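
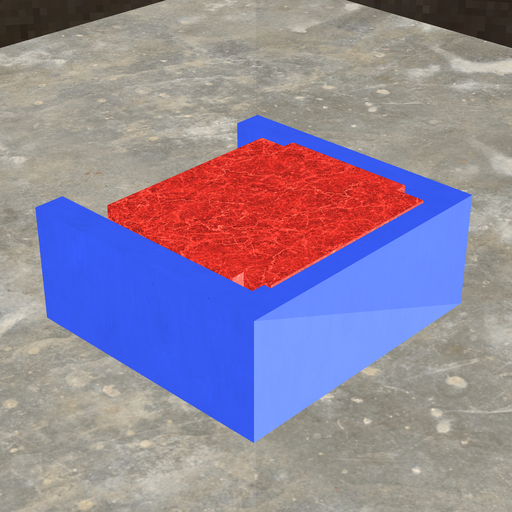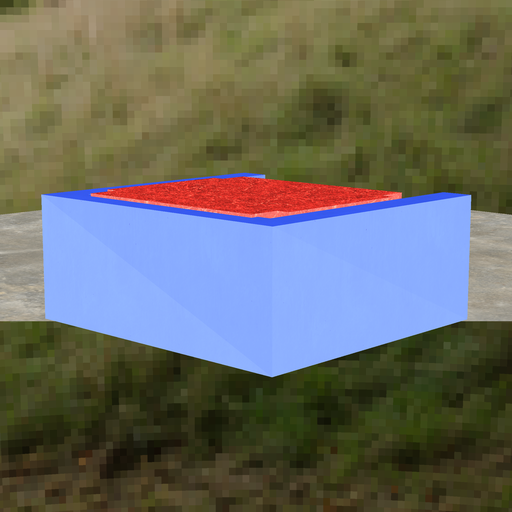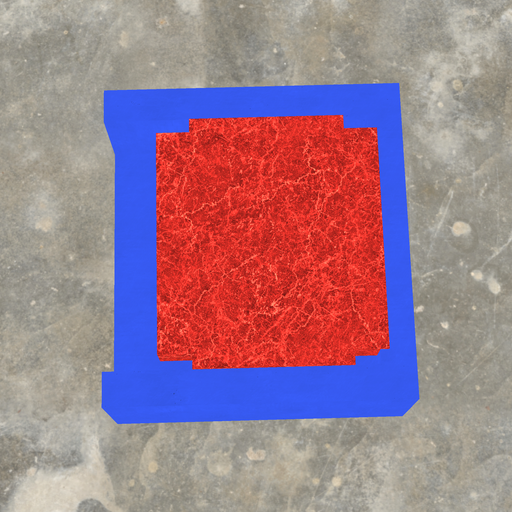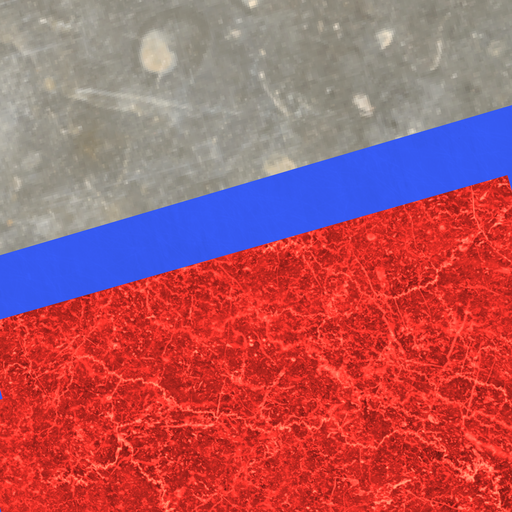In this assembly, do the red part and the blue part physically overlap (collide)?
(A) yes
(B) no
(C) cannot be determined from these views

(A) yes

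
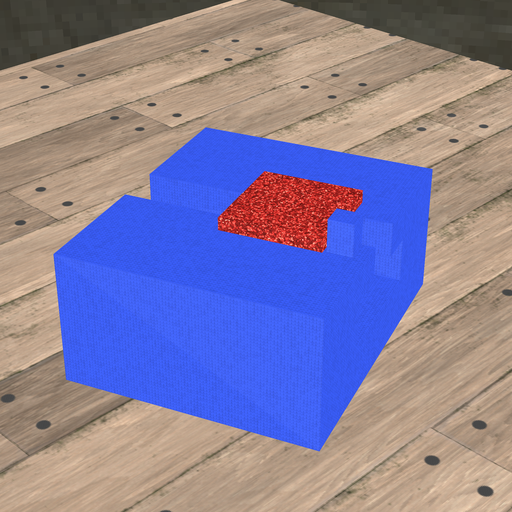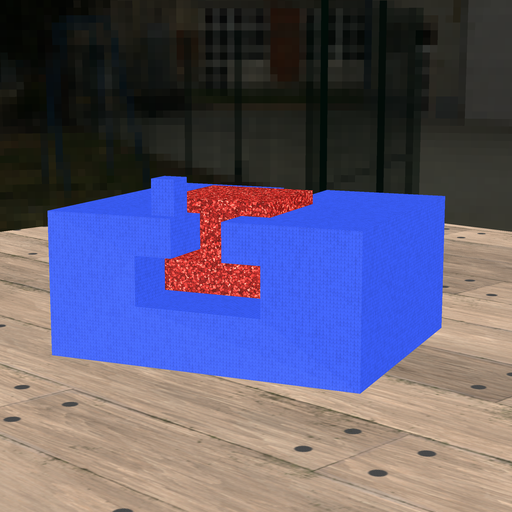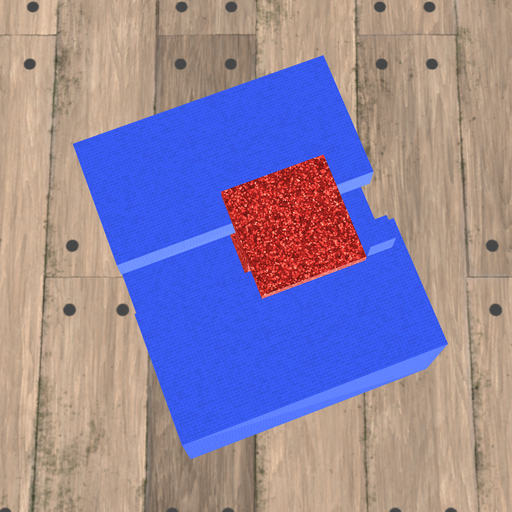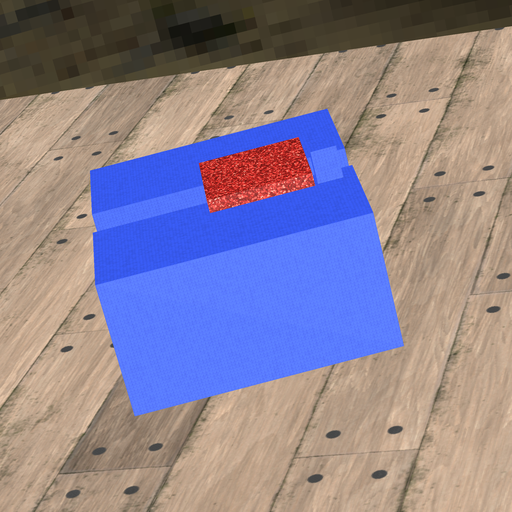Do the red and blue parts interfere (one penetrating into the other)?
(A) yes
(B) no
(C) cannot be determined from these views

(B) no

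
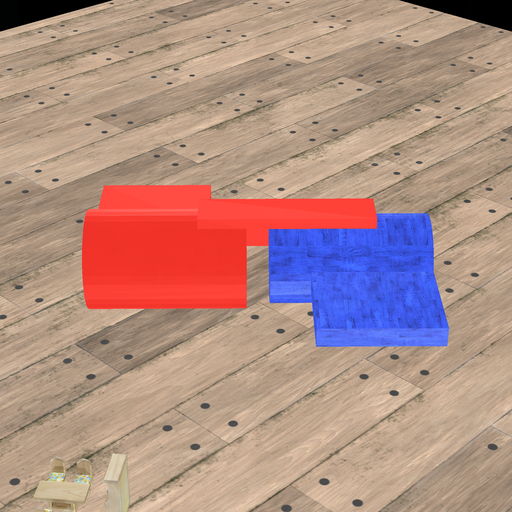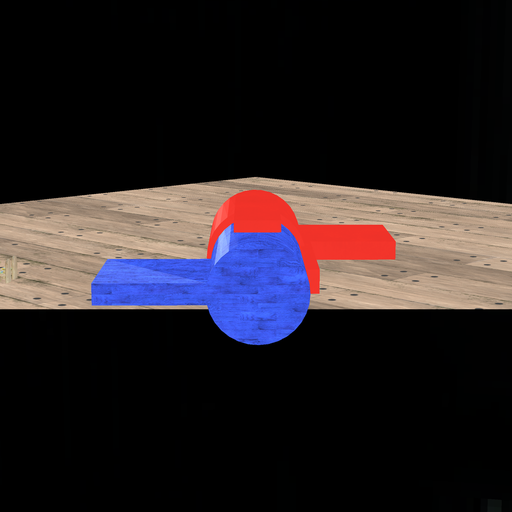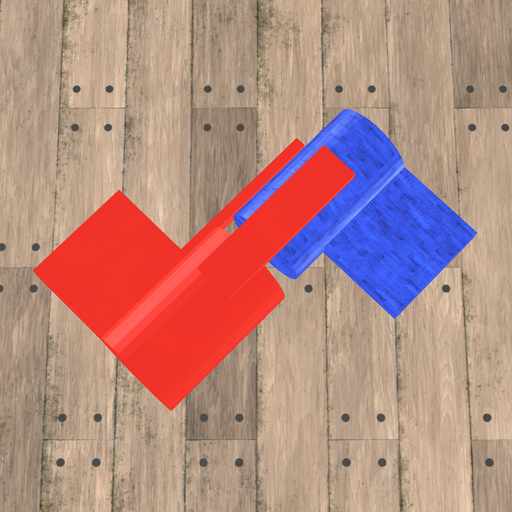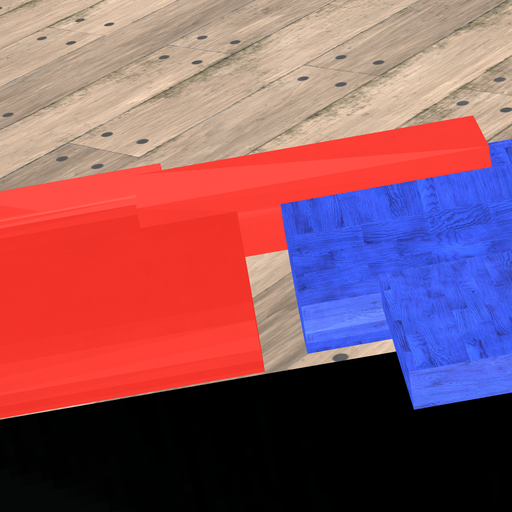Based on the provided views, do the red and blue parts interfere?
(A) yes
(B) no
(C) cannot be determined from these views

(B) no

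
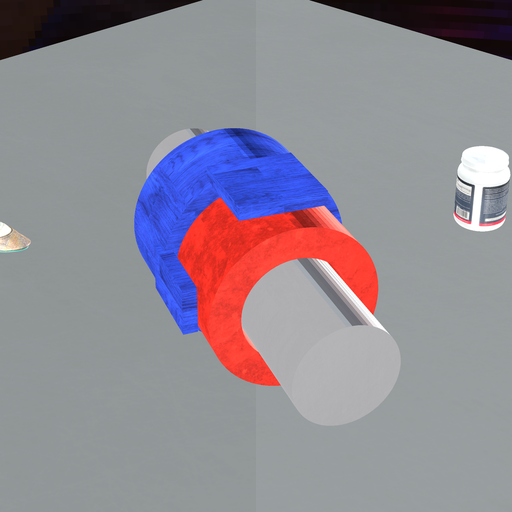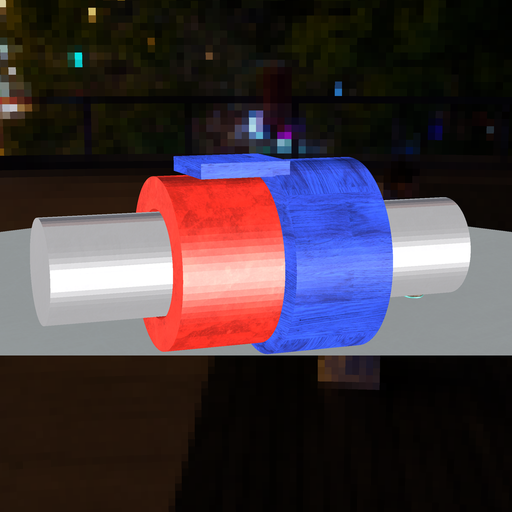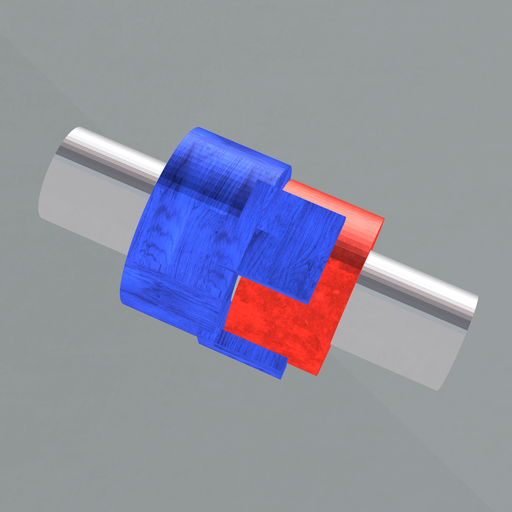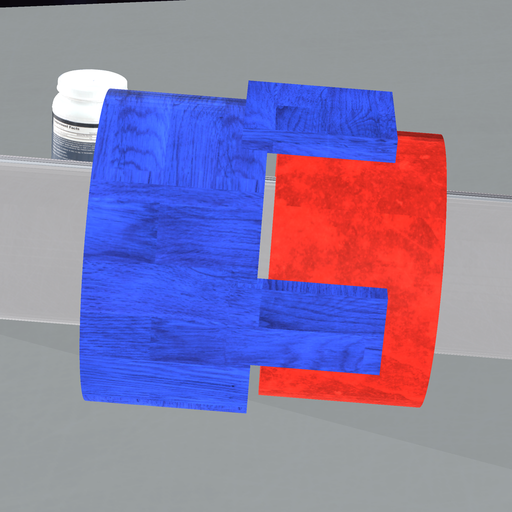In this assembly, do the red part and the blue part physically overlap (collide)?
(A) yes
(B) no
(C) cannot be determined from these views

(B) no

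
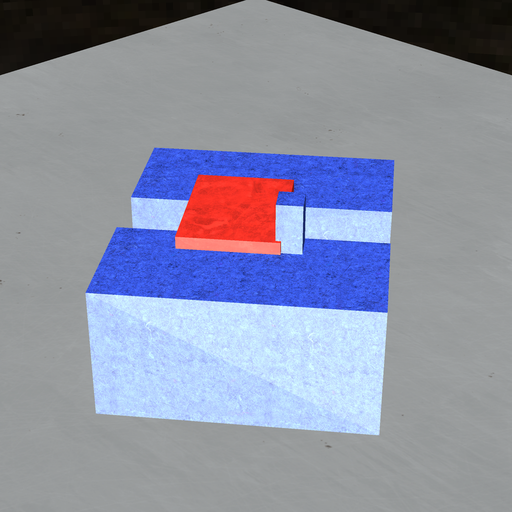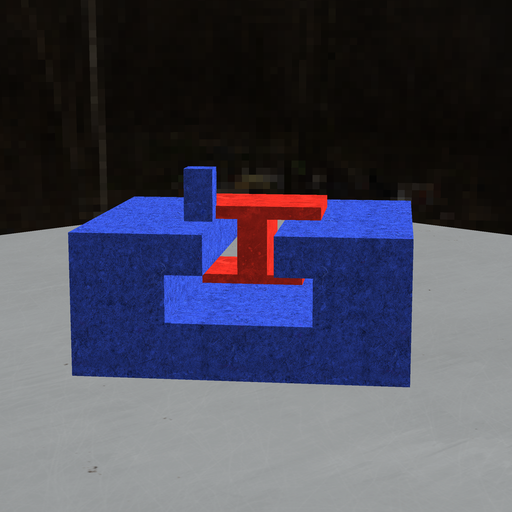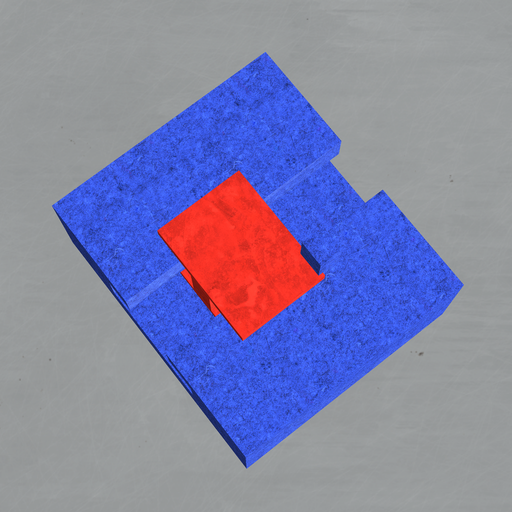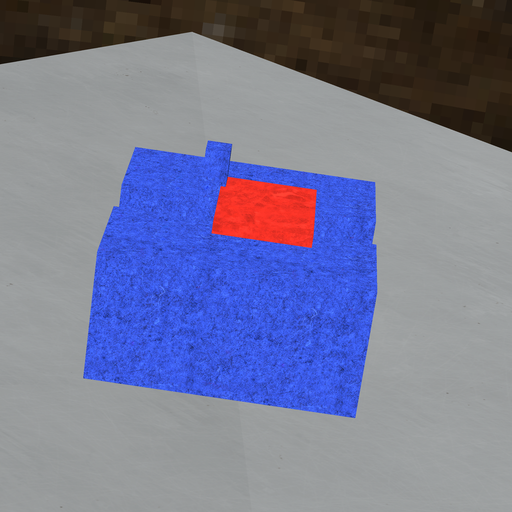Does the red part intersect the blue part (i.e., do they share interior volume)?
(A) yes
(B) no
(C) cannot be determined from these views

(A) yes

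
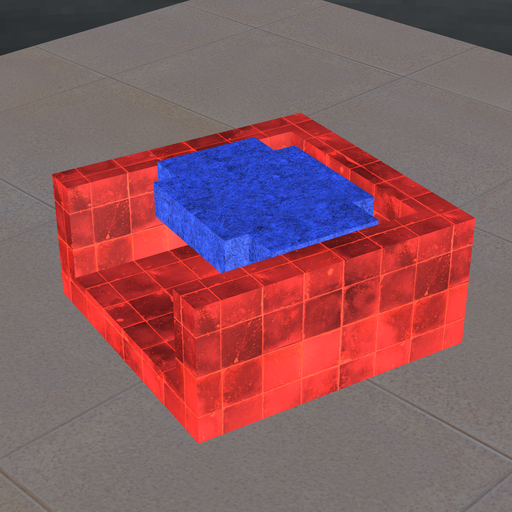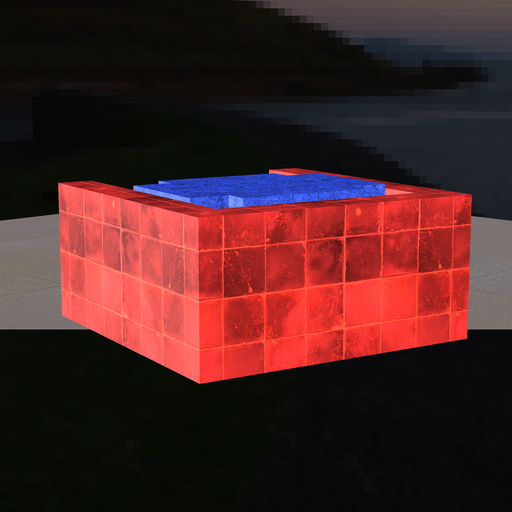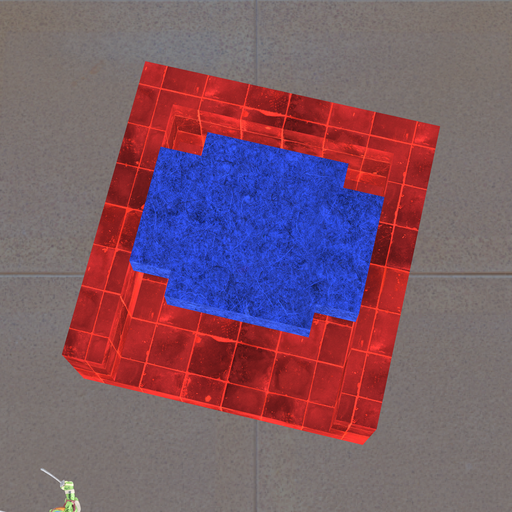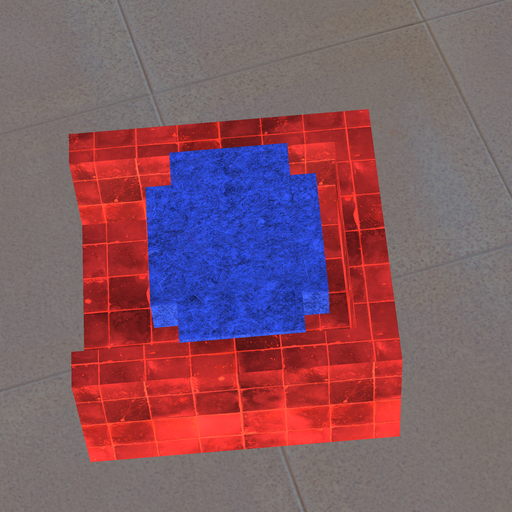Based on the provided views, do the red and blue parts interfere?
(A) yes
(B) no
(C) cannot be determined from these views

(B) no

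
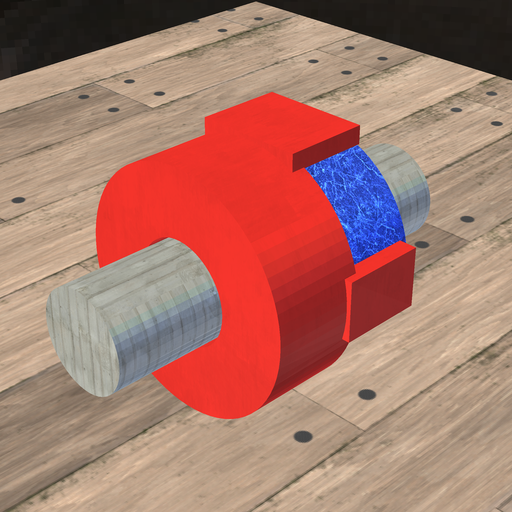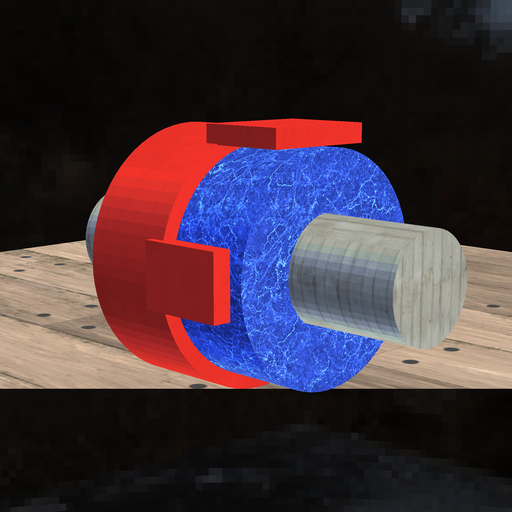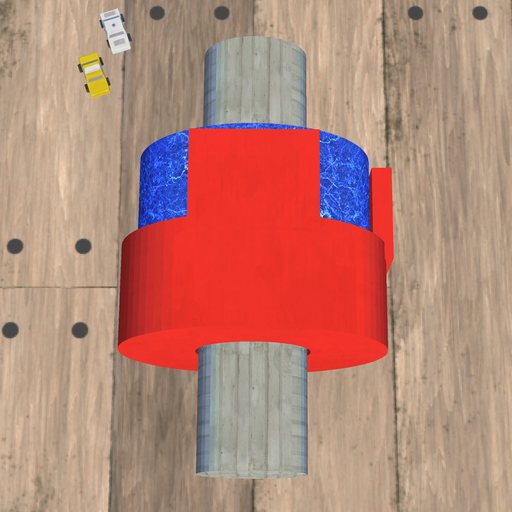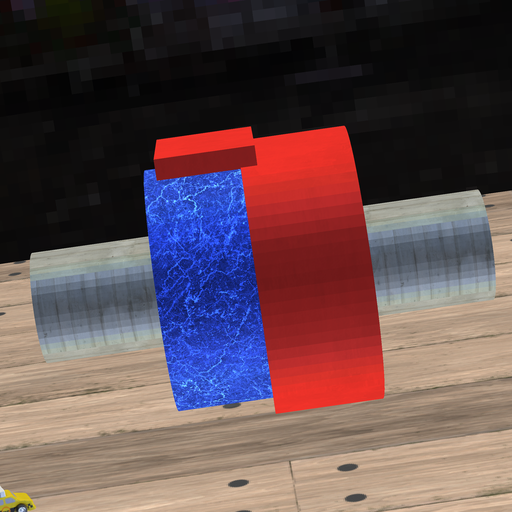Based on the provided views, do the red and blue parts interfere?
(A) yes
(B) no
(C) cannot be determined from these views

(A) yes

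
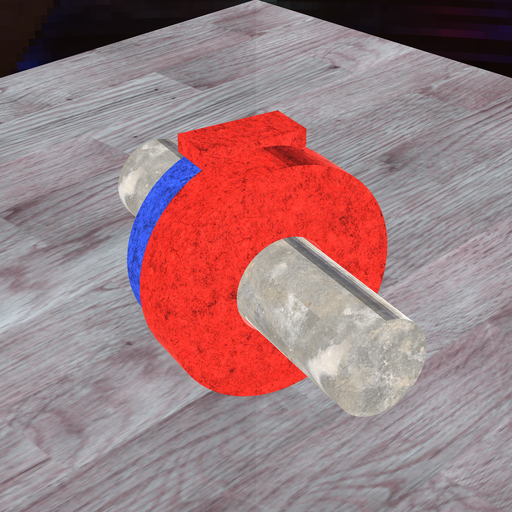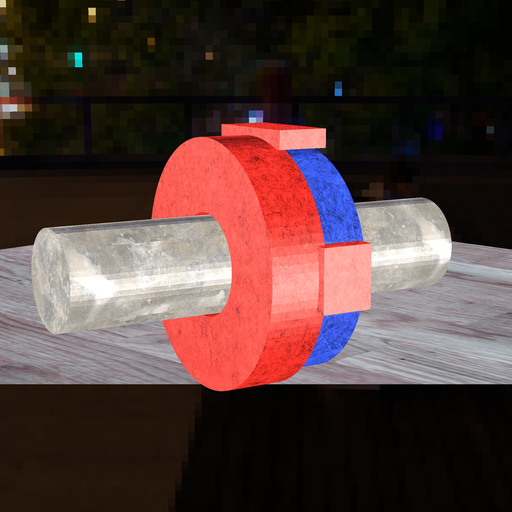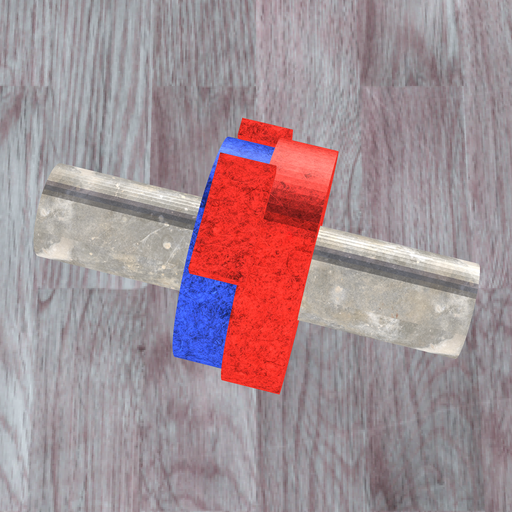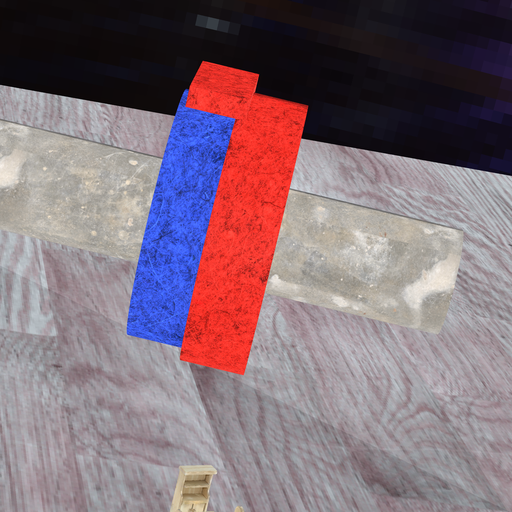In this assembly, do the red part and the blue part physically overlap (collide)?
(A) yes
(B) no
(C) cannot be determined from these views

(A) yes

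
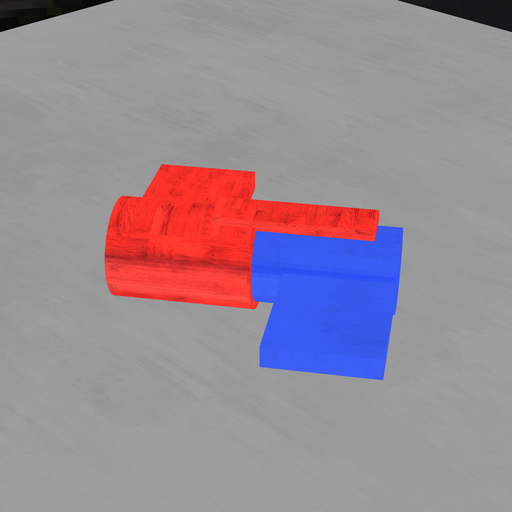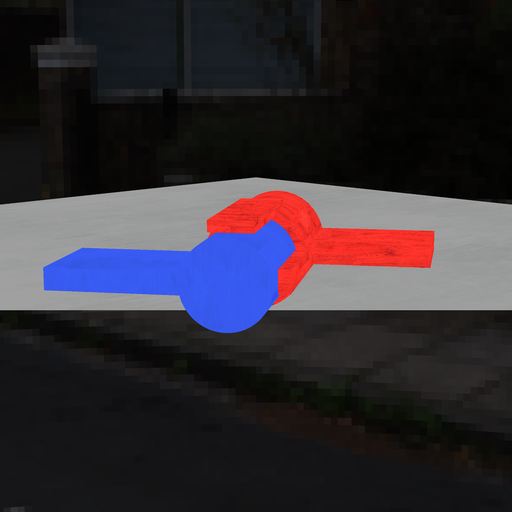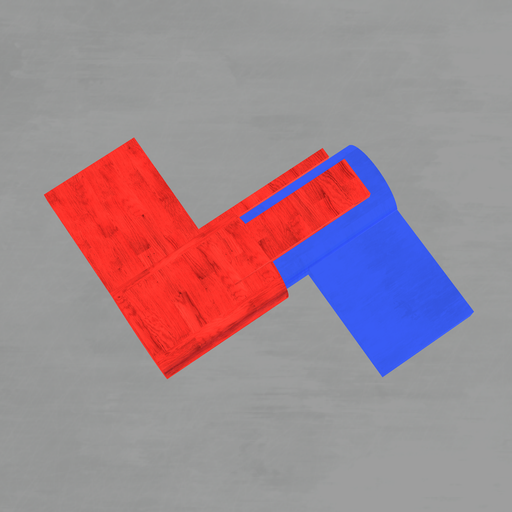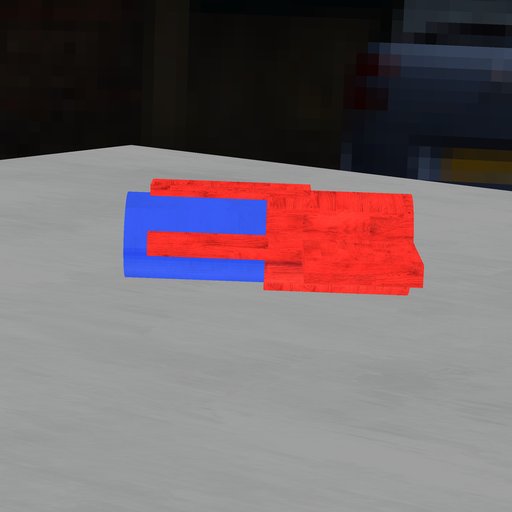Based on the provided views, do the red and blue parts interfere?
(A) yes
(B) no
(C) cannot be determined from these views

(A) yes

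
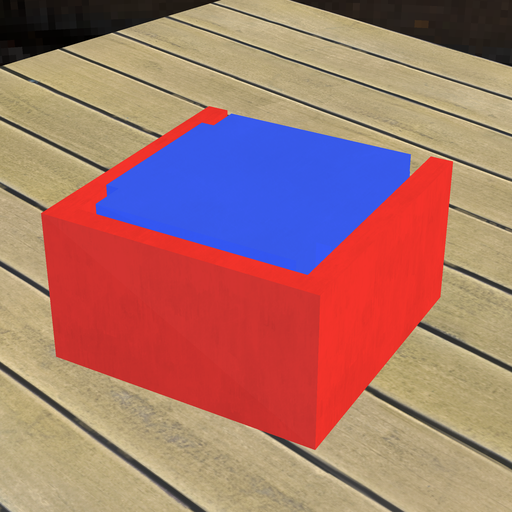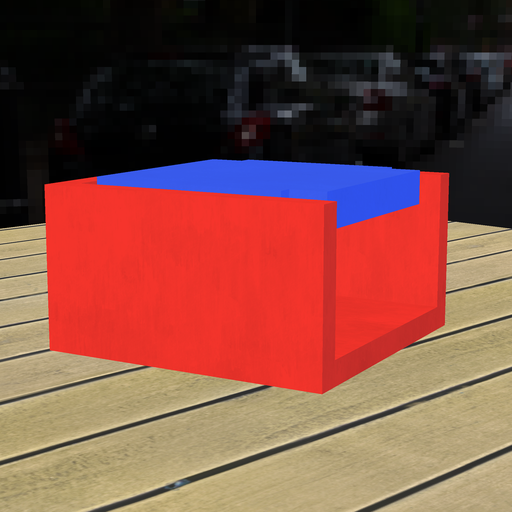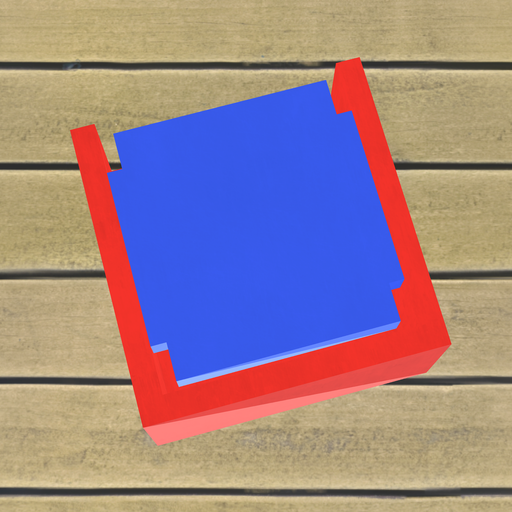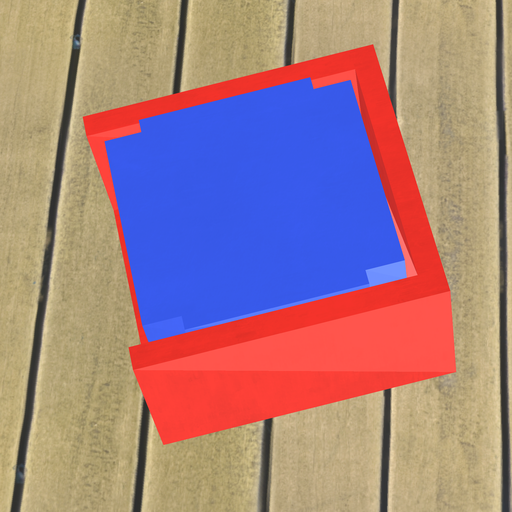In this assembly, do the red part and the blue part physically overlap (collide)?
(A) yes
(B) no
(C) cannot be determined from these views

(B) no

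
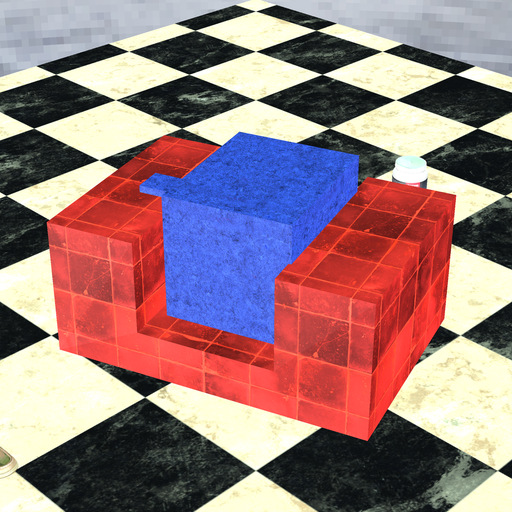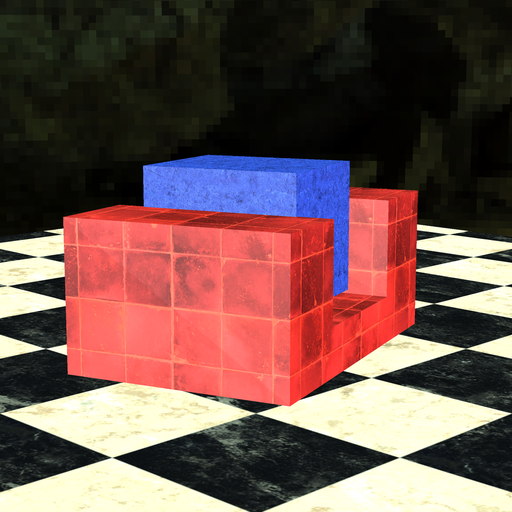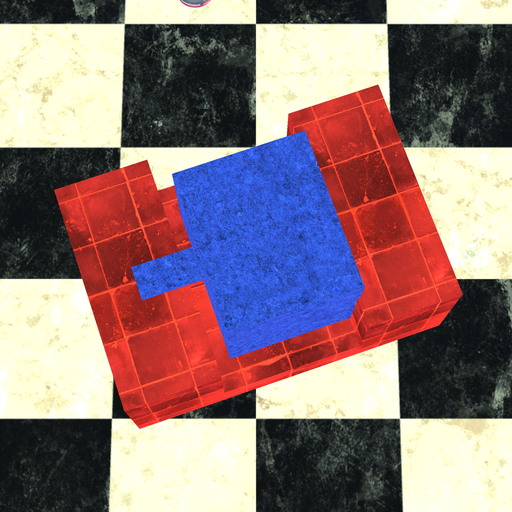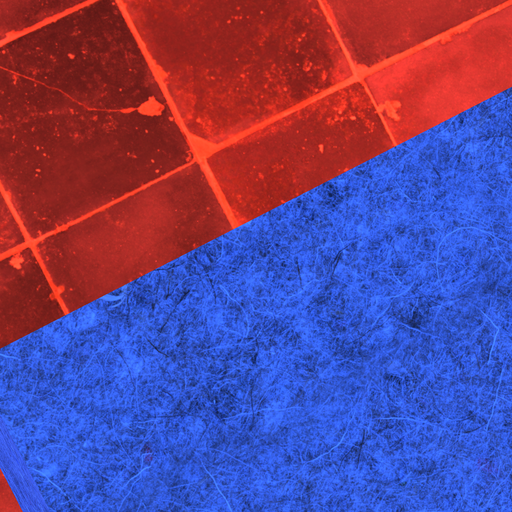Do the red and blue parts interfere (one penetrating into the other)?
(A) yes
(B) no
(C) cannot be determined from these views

(A) yes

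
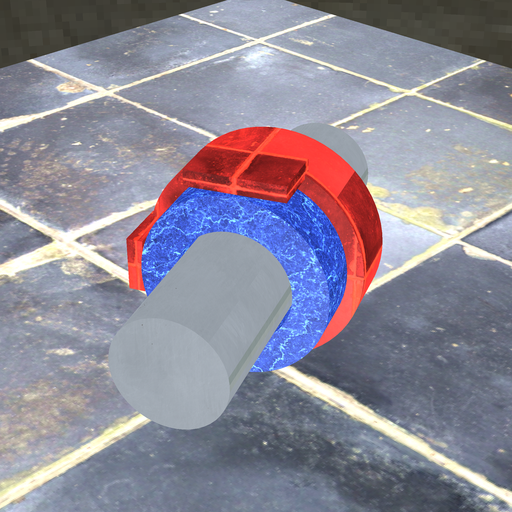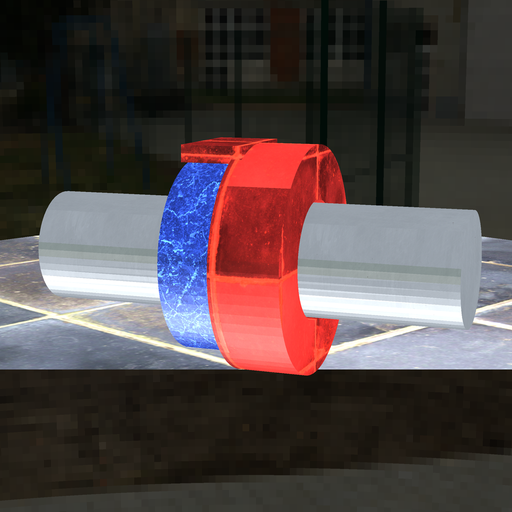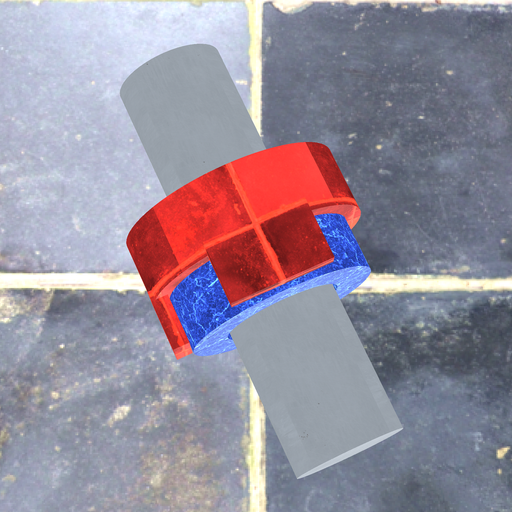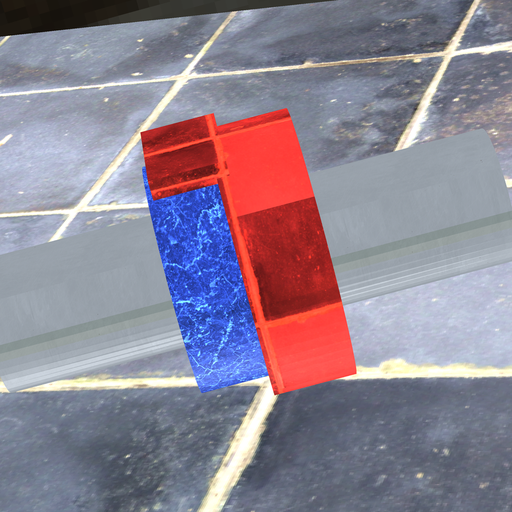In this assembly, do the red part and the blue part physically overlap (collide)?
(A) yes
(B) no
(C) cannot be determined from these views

(A) yes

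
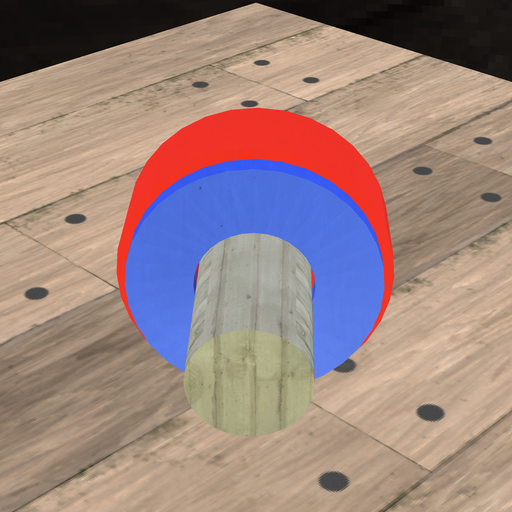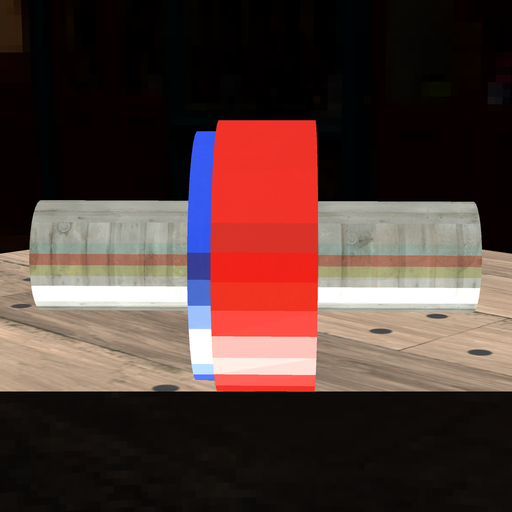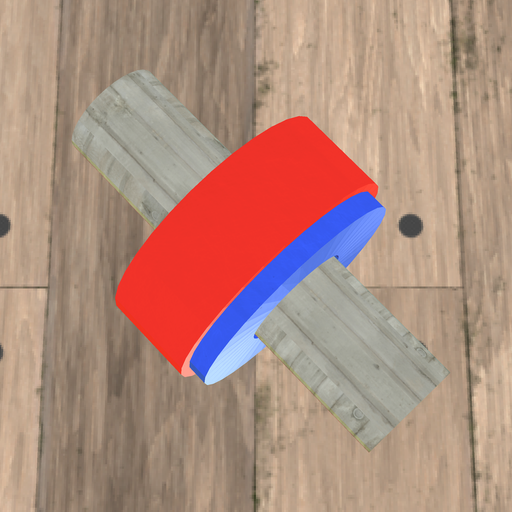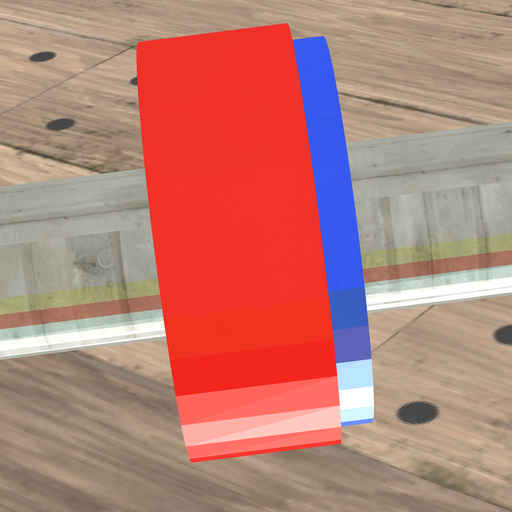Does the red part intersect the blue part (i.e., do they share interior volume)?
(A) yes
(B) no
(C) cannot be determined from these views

(A) yes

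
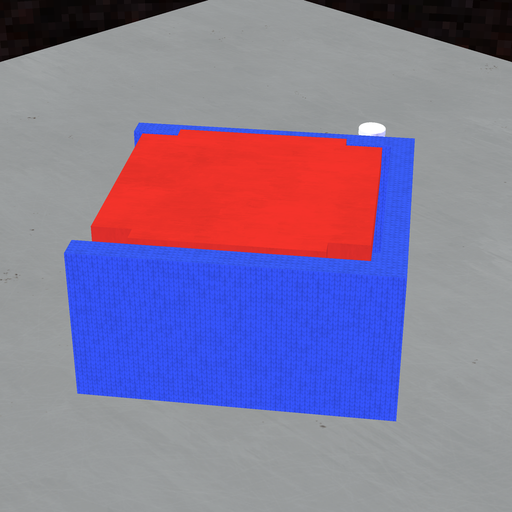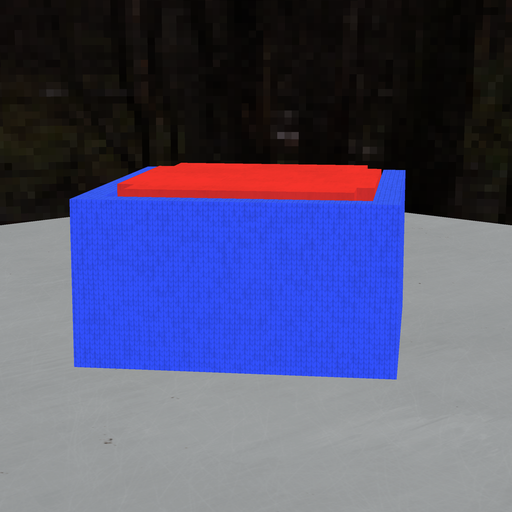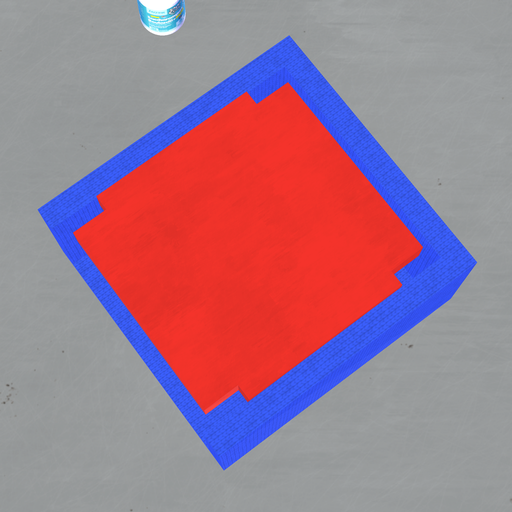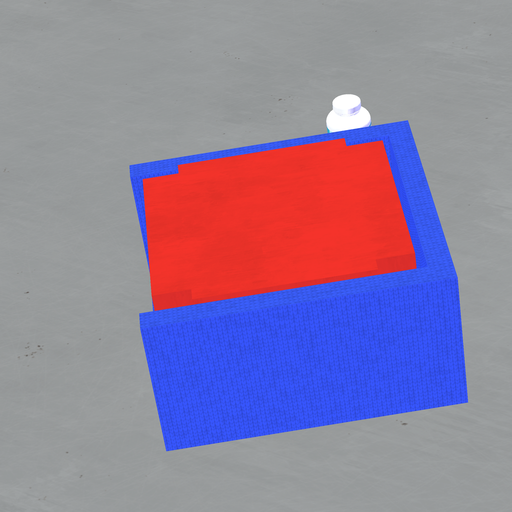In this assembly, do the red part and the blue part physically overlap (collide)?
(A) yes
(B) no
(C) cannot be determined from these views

(B) no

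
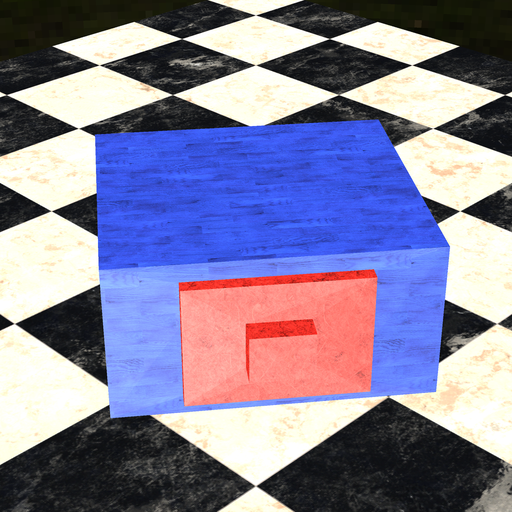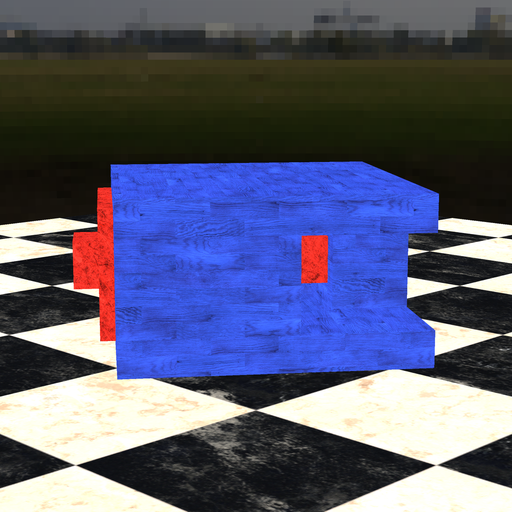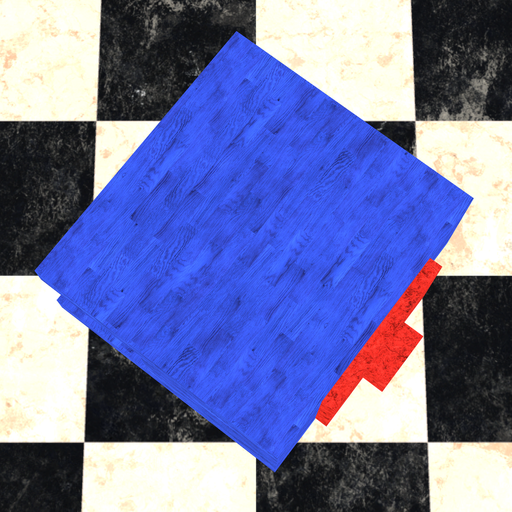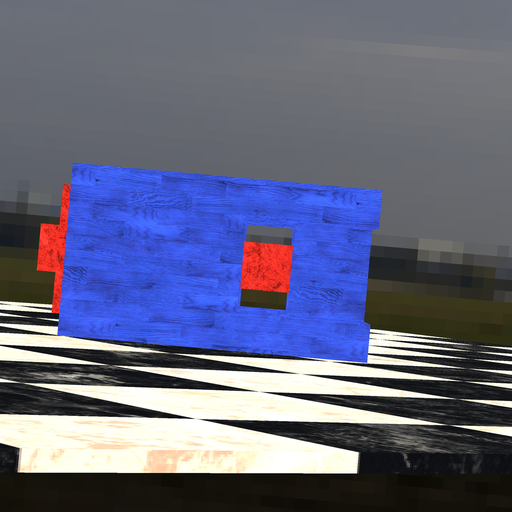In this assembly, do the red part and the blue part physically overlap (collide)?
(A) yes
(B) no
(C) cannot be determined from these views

(A) yes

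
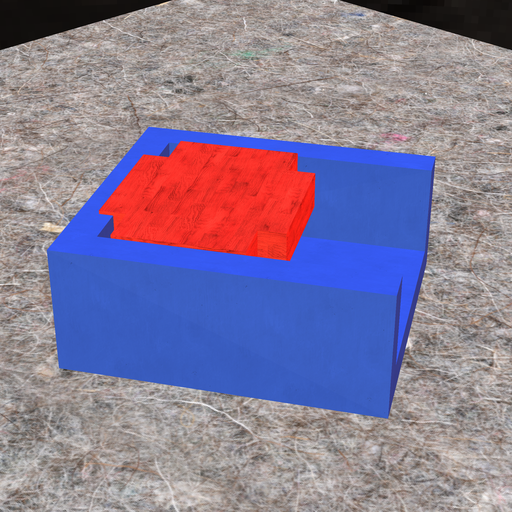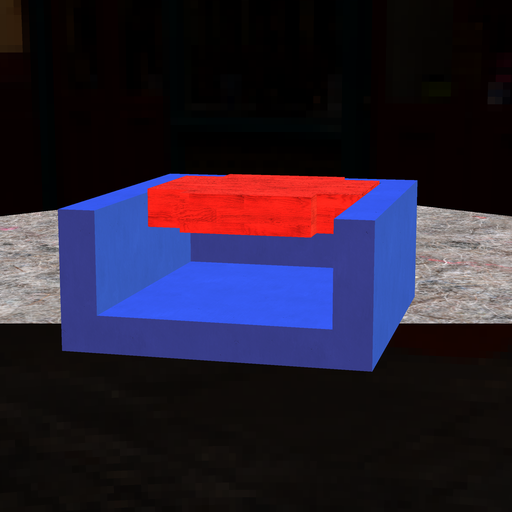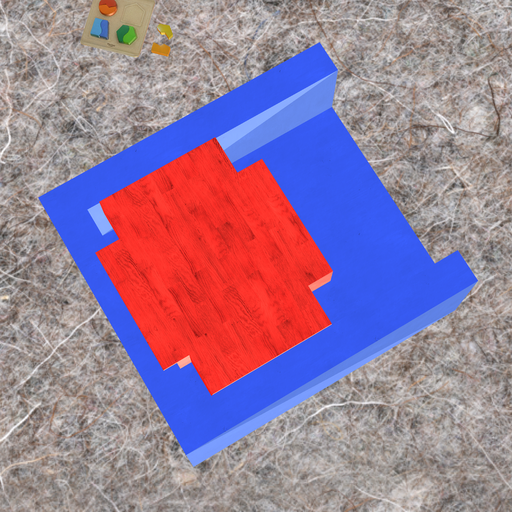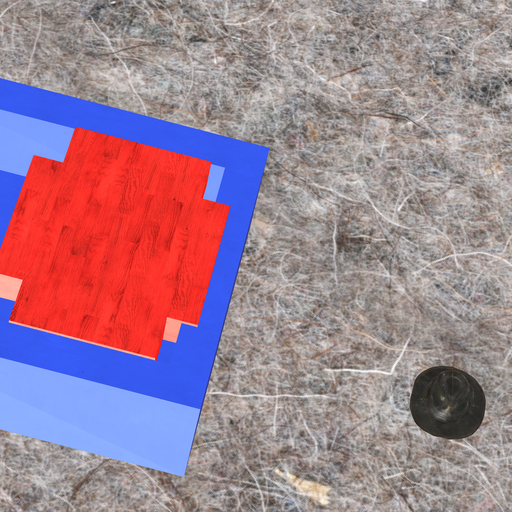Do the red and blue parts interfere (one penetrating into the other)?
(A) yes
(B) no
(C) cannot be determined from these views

(A) yes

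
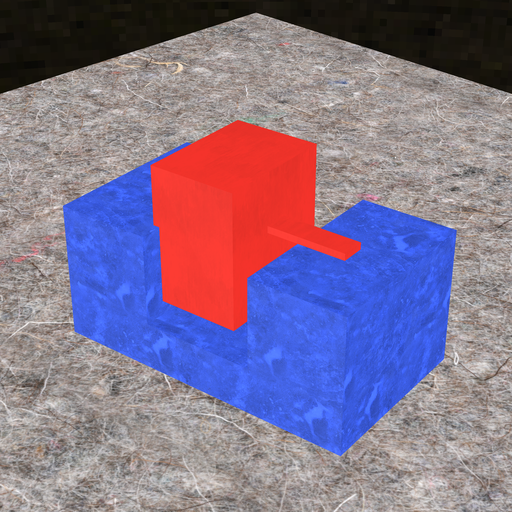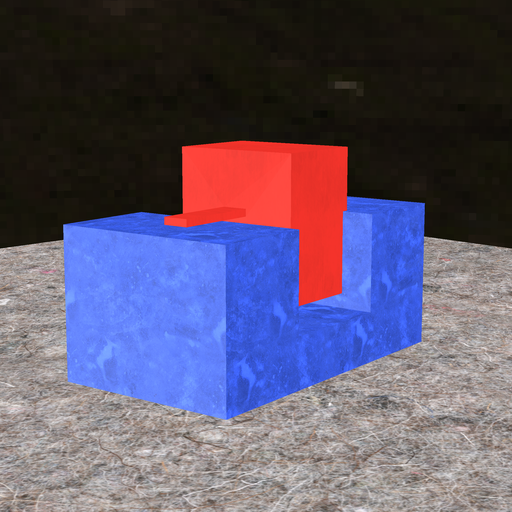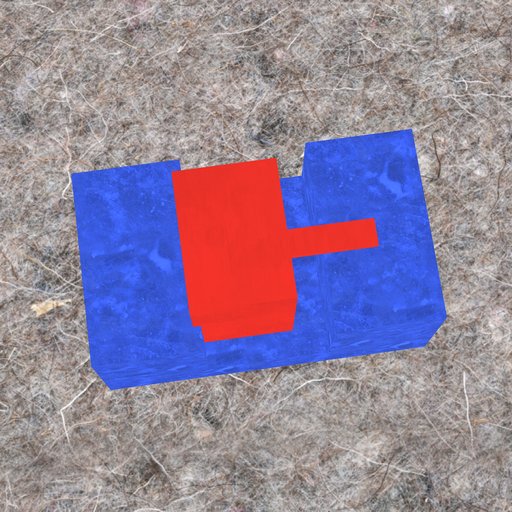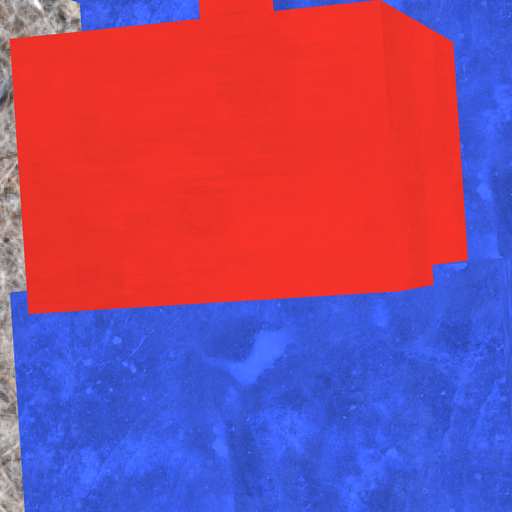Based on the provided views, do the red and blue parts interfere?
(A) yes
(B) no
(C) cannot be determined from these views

(A) yes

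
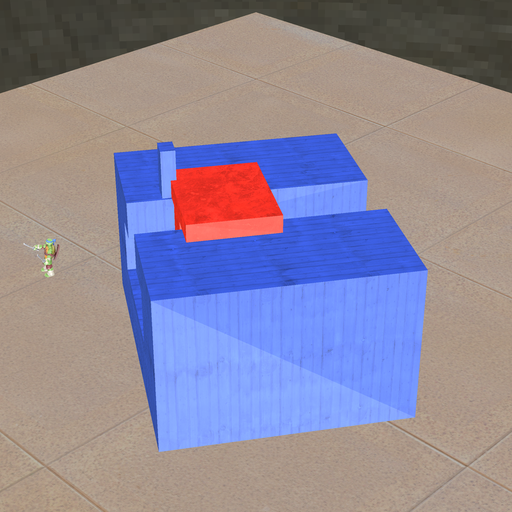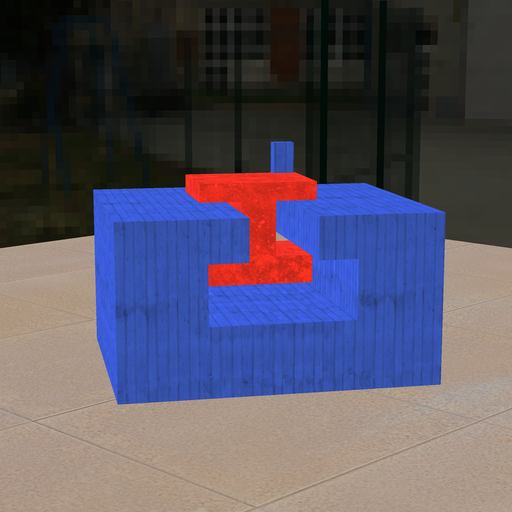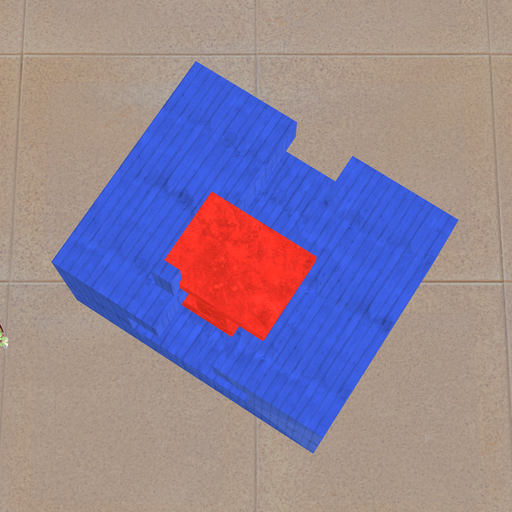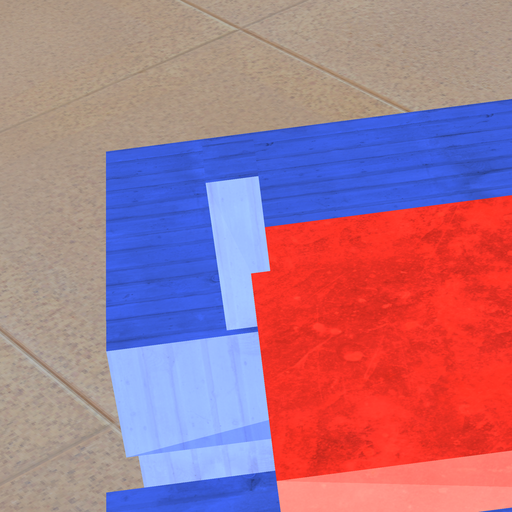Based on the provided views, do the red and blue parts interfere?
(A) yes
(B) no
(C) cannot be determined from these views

(A) yes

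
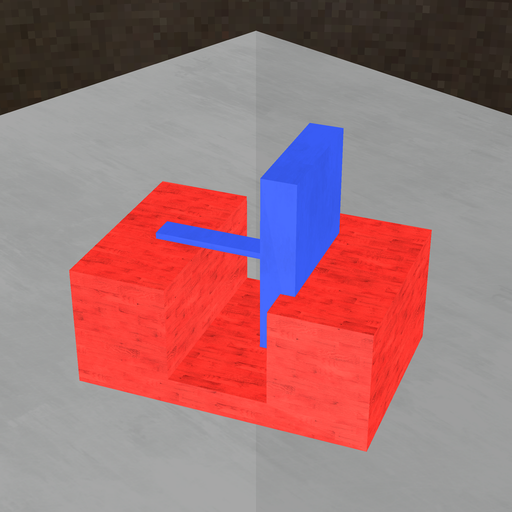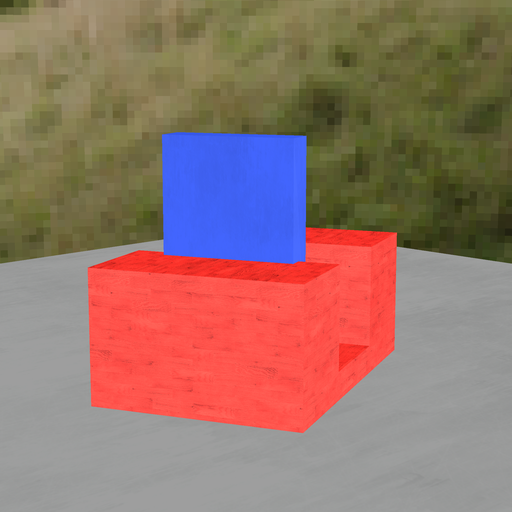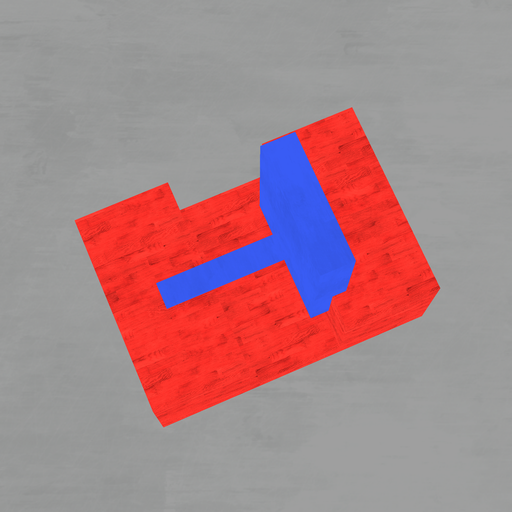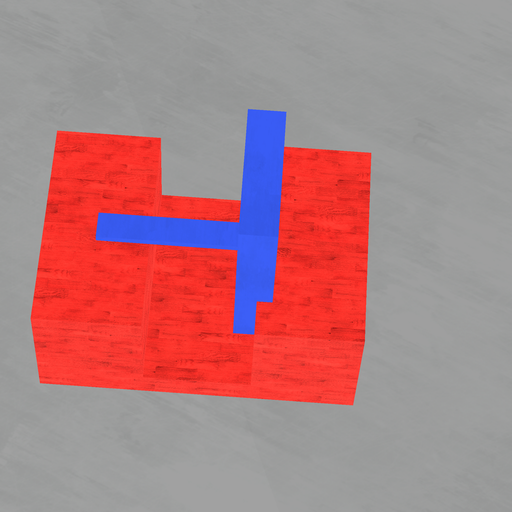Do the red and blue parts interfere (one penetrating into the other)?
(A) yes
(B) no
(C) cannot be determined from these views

(A) yes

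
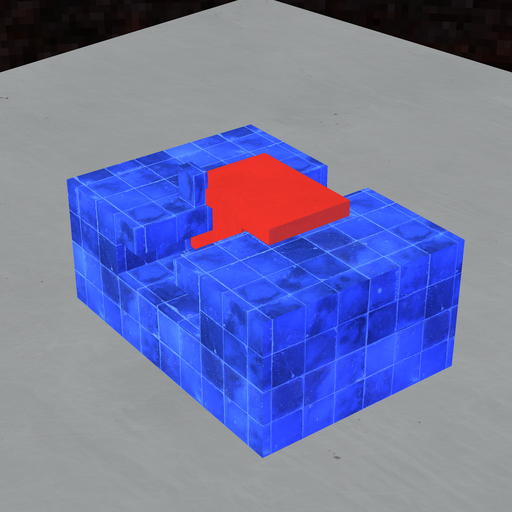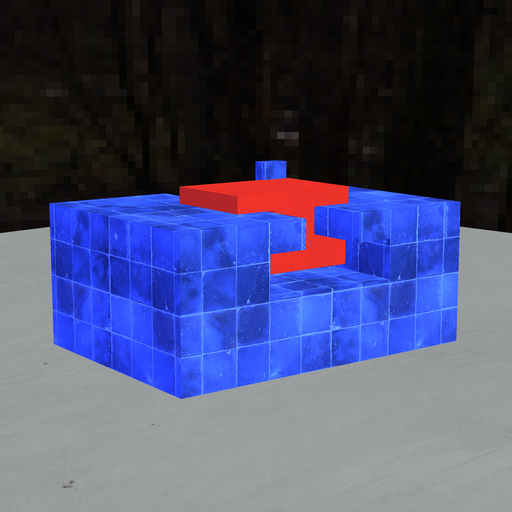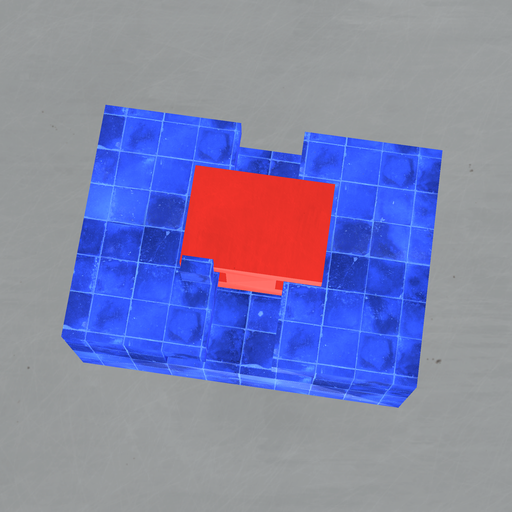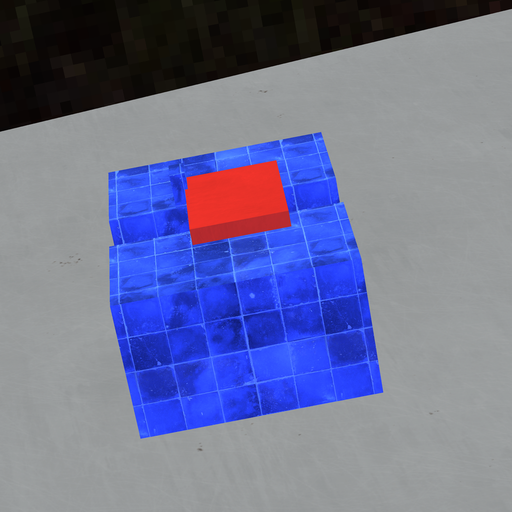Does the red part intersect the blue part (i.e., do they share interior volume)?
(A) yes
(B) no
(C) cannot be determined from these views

(A) yes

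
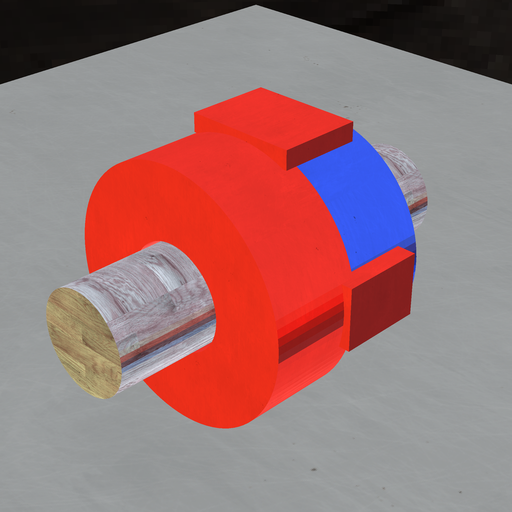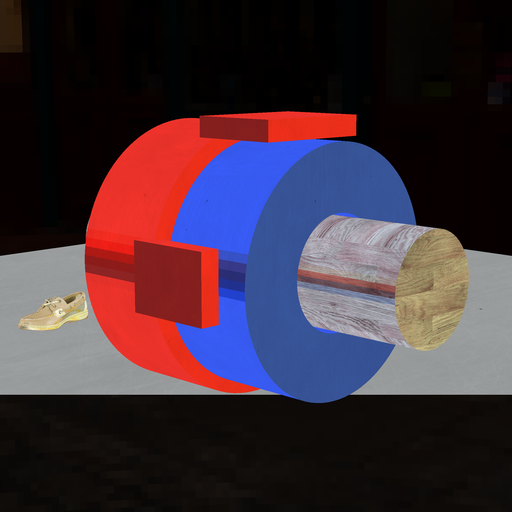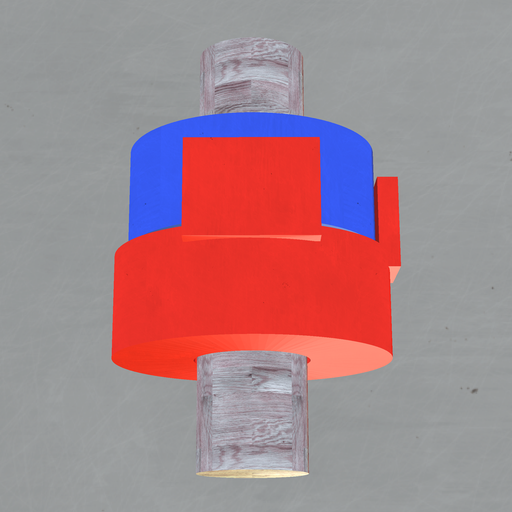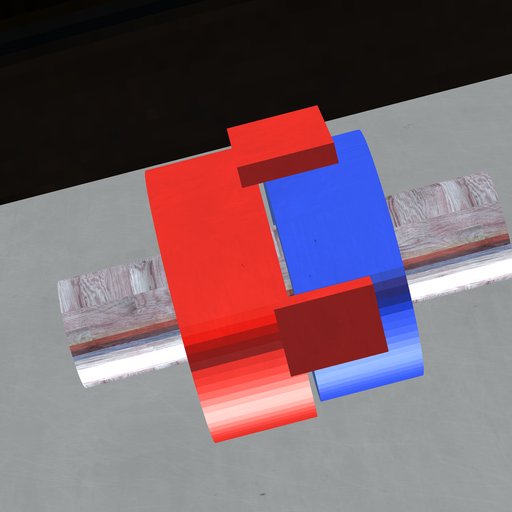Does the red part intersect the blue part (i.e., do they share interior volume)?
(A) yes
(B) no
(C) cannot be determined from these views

(B) no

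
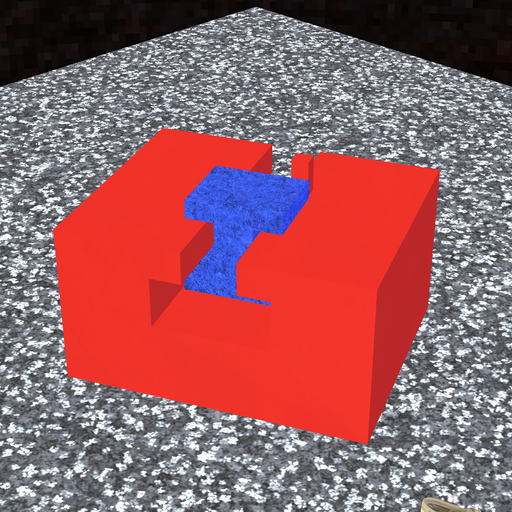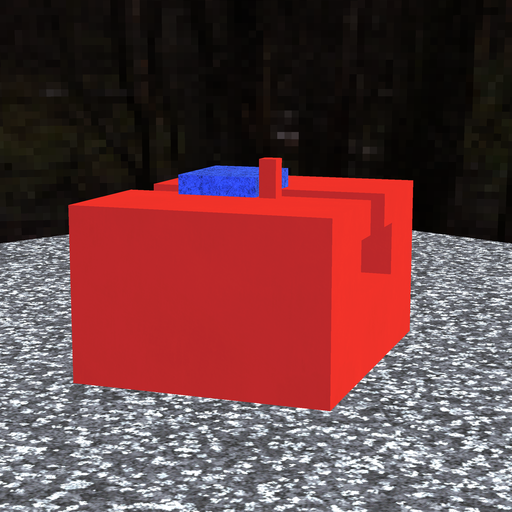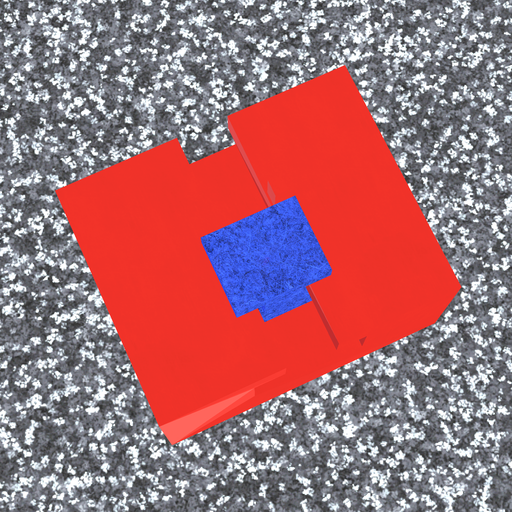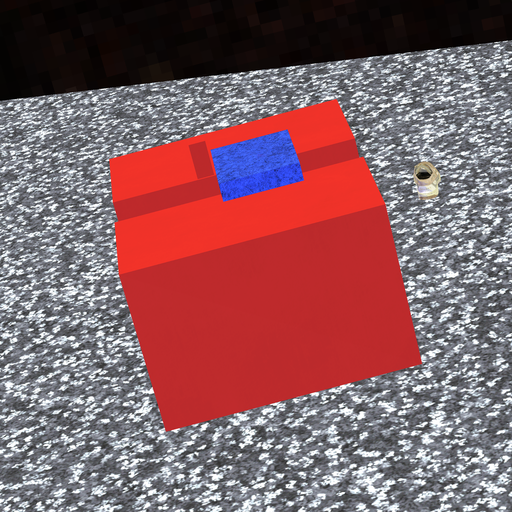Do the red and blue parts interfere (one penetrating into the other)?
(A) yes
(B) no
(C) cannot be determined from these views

(B) no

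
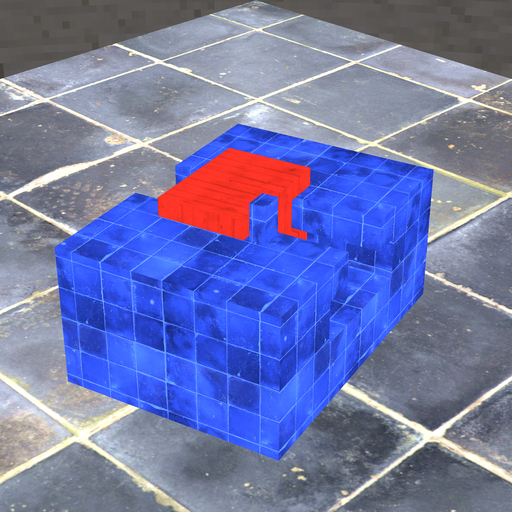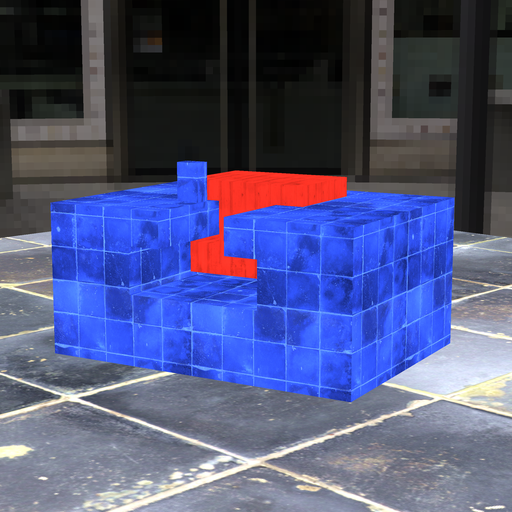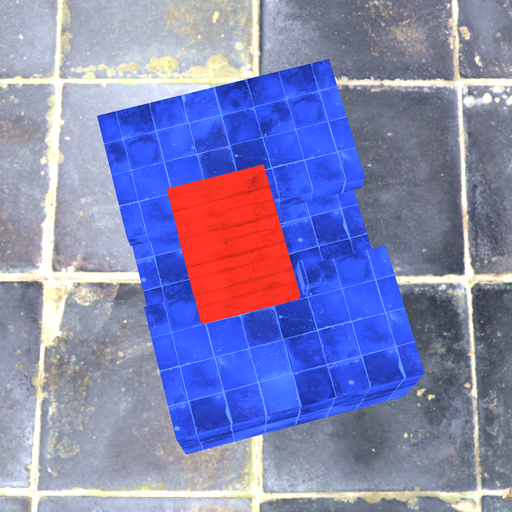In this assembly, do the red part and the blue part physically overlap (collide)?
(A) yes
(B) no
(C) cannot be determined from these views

(B) no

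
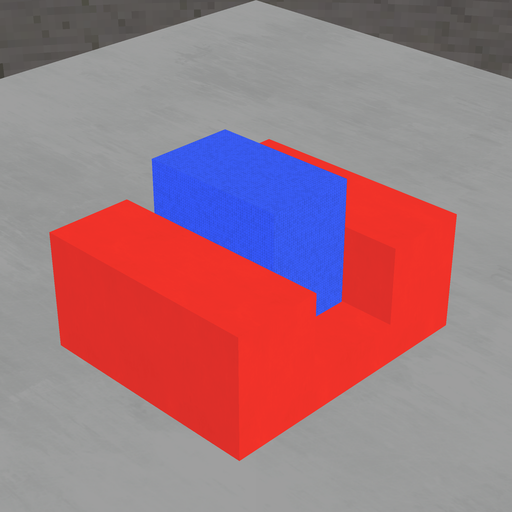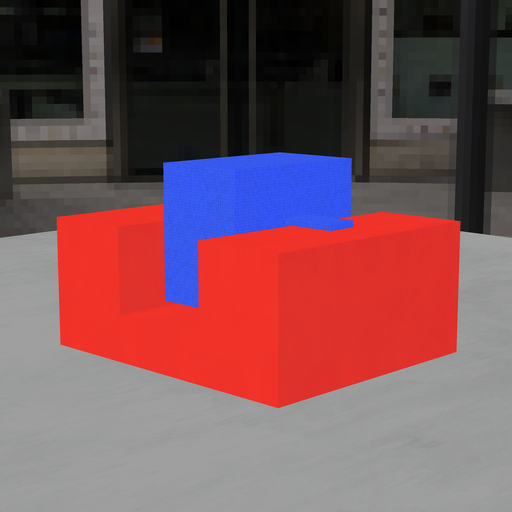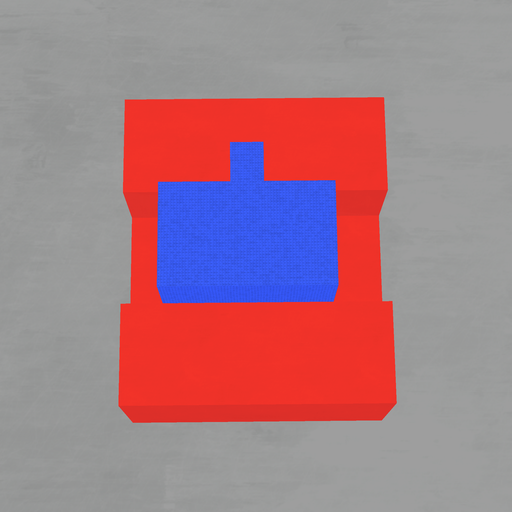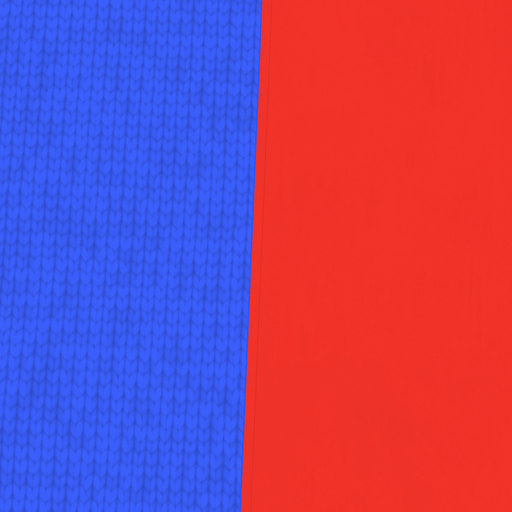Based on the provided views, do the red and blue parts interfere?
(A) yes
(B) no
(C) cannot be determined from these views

(B) no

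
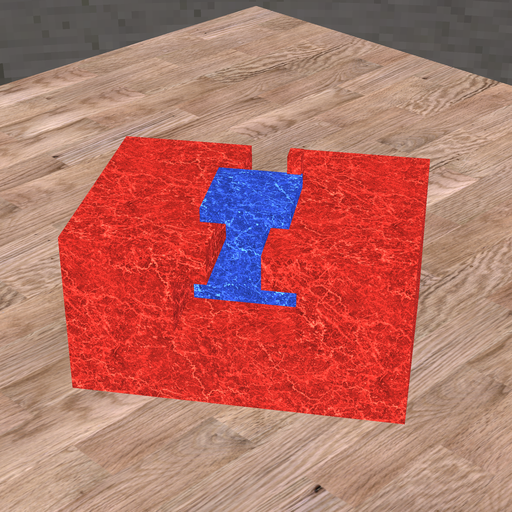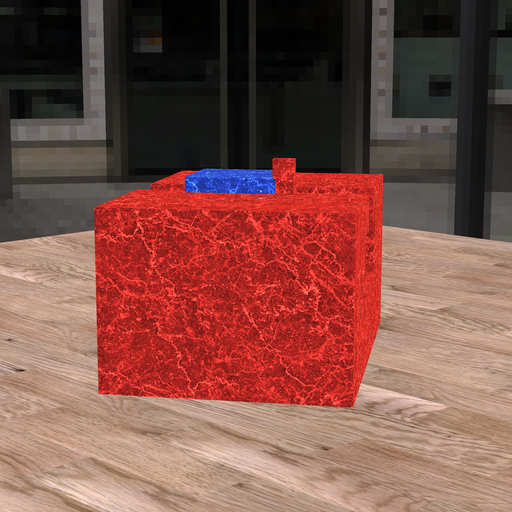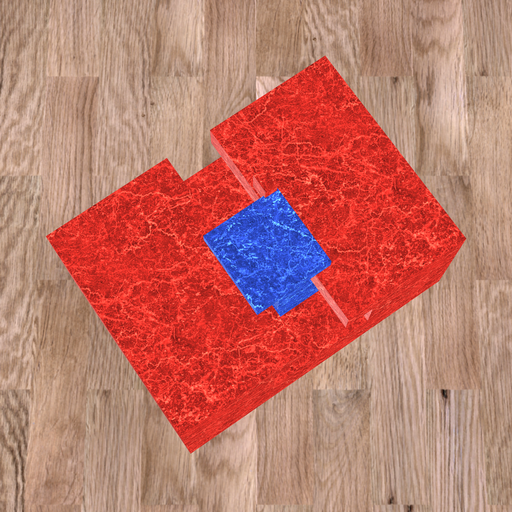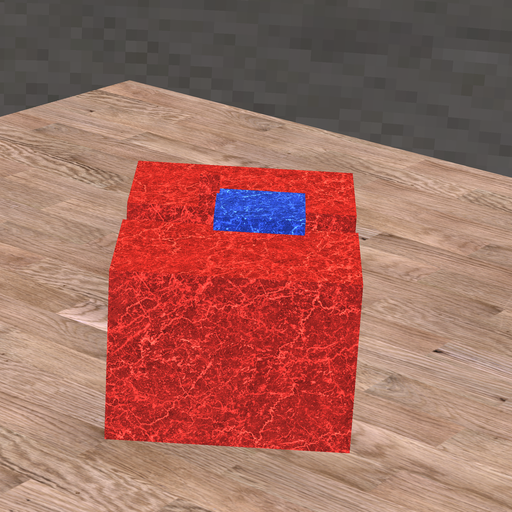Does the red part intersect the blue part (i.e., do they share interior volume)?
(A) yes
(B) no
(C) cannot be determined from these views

(A) yes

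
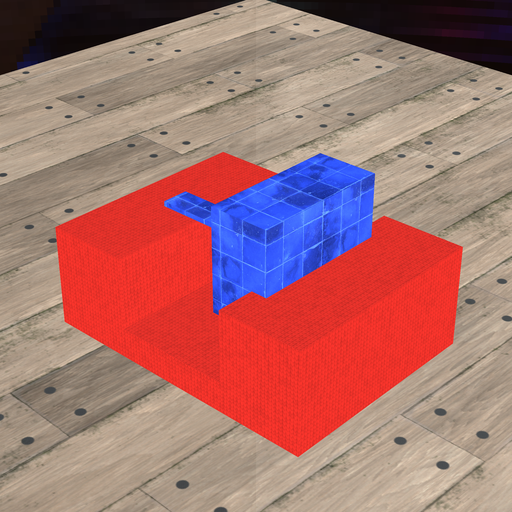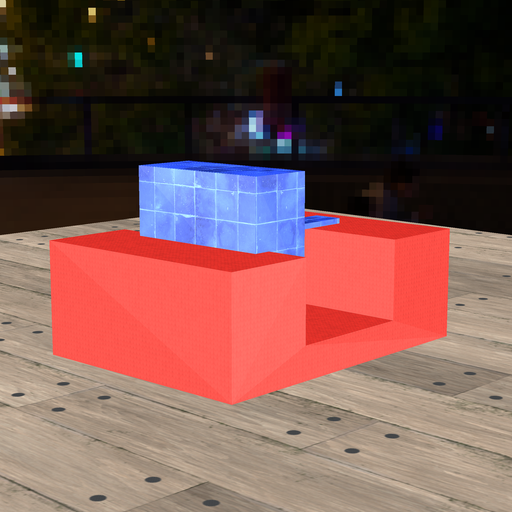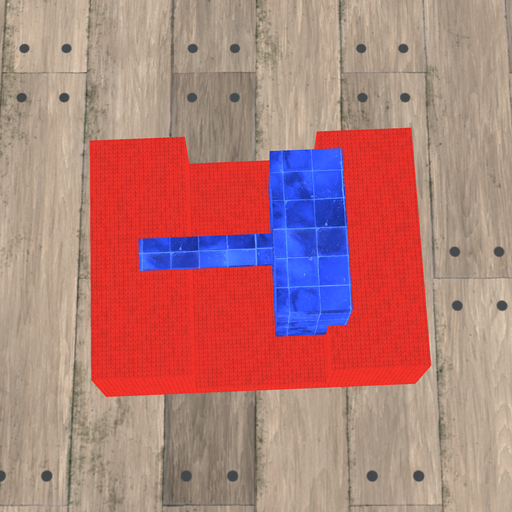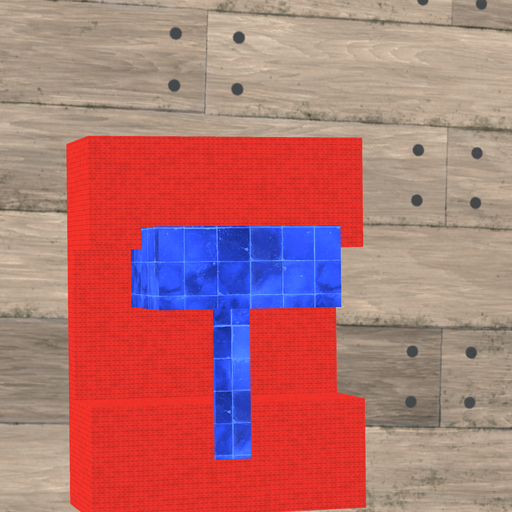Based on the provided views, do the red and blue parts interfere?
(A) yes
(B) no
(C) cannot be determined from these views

(A) yes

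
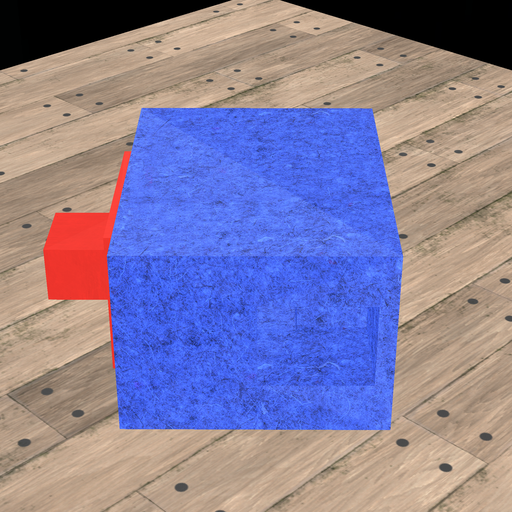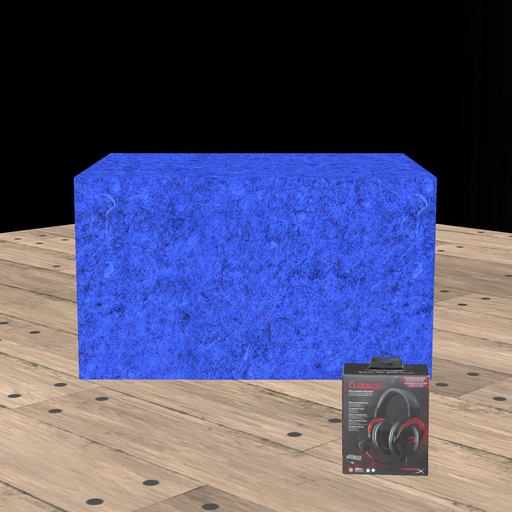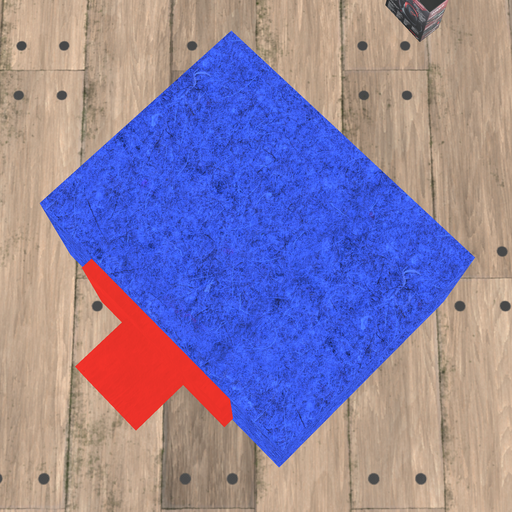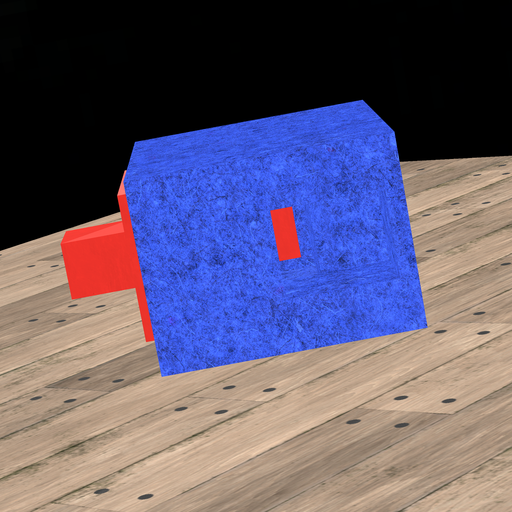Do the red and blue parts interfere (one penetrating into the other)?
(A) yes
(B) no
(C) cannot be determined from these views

(B) no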